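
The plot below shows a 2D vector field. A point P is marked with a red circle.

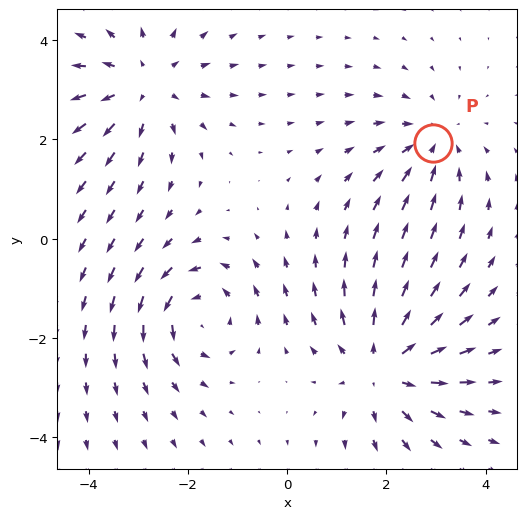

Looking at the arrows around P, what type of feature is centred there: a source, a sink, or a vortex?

At P (2.9, 1.9) the arrows converge inward. Divergence about -3, curl ≈0 — negative divergence with near-zero curl is a sink.

sink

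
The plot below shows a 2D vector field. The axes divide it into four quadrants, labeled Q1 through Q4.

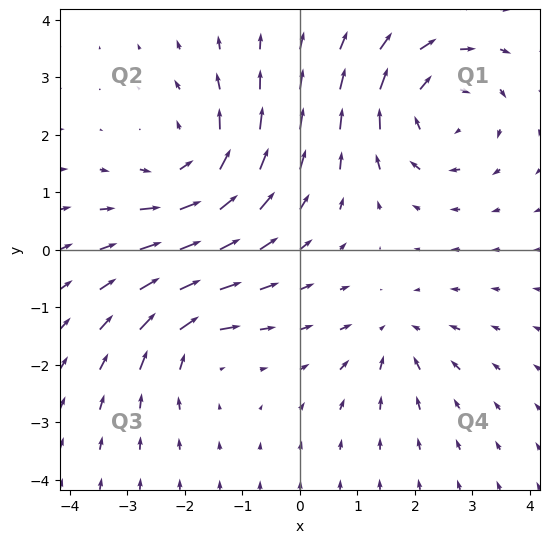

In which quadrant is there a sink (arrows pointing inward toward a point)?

Q4

The sink sits at approximately (1.7, -1.5), which lies in quadrant Q4. The divergence there is about -3, negative as expected for a sink.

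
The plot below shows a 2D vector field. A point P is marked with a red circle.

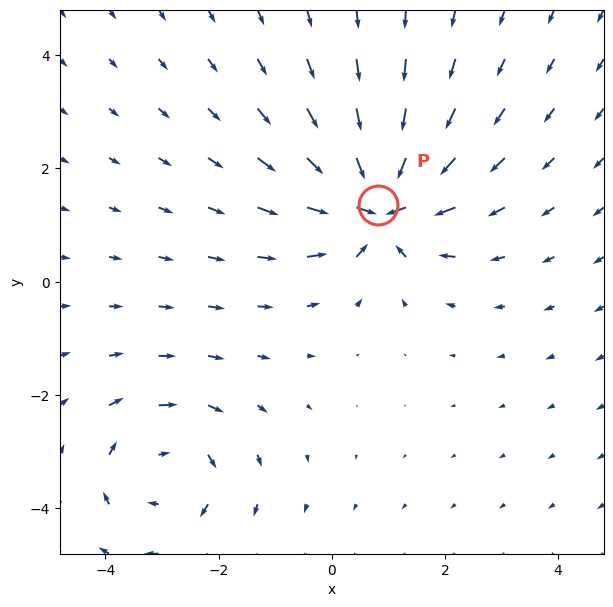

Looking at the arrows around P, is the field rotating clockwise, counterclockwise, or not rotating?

Near P at (0.8, 1.4) the arrows show no circulation. The curl there is ≈0.

not rotating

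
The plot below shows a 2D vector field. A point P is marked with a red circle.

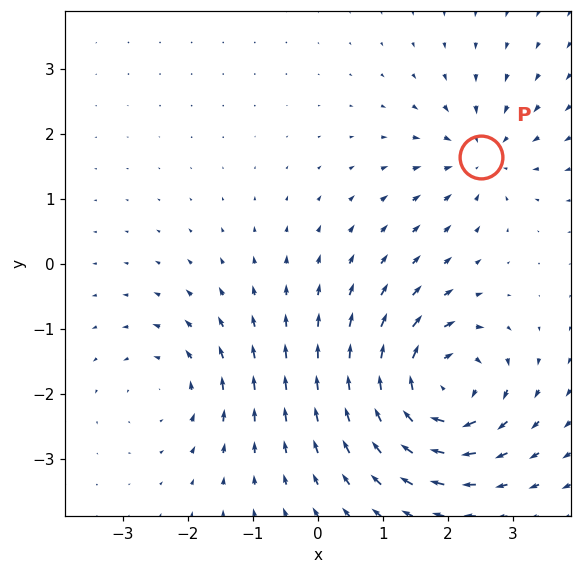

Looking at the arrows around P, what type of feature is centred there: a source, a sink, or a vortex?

At P (2.5, 1.6) the arrows converge inward. Divergence about -3, curl ≈0 — negative divergence with near-zero curl is a sink.

sink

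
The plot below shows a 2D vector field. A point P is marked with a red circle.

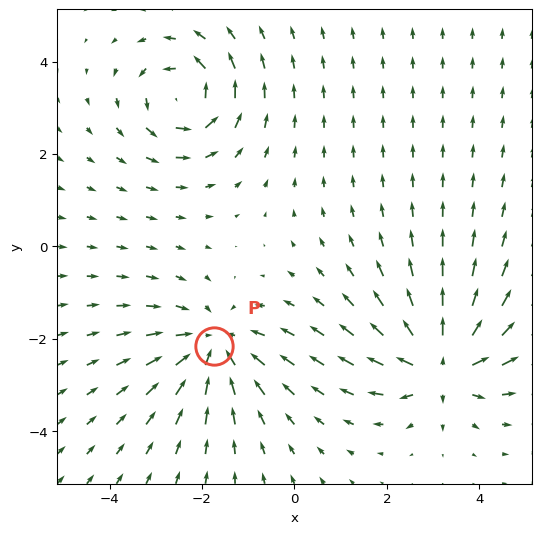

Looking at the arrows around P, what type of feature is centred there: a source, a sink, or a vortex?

sink

At P (-1.7, -2.2) the arrows converge inward. Divergence about -4, curl ≈0 — negative divergence with near-zero curl is a sink.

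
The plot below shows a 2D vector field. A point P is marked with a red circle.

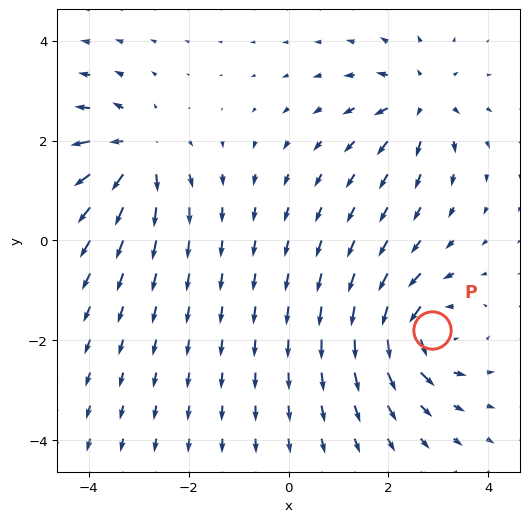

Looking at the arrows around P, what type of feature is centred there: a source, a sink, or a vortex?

At P (2.9, -1.8) the arrows circulate counterclockwise. Divergence ≈0, curl about +7 — near-zero divergence with nonzero curl is a vortex.

vortex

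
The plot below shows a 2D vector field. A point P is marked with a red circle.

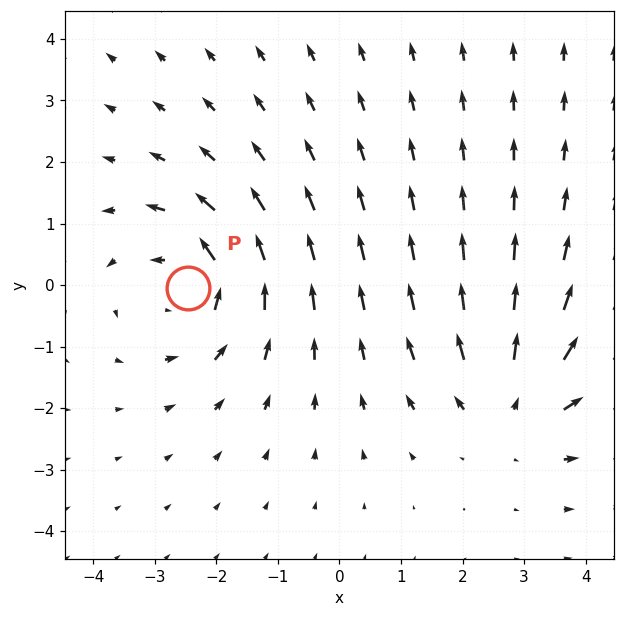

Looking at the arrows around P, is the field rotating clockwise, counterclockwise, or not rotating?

counterclockwise

Near P at (-2.5, -0.1) the arrows circulate counterclockwise. The curl (z-component) there is about +4; positive curl means counterclockwise rotation.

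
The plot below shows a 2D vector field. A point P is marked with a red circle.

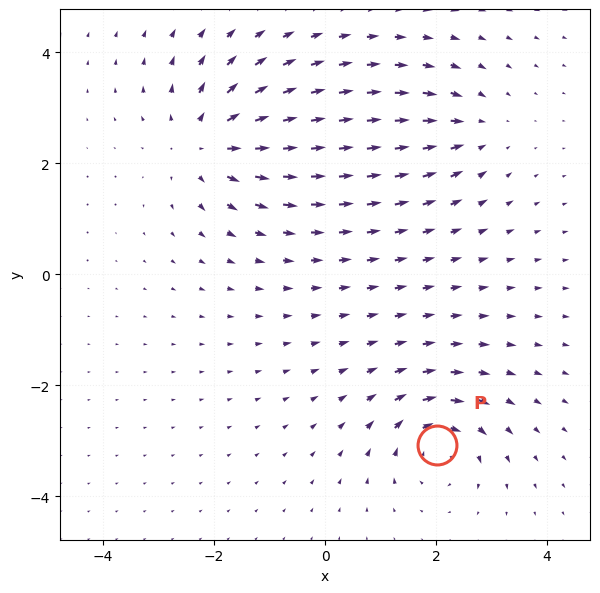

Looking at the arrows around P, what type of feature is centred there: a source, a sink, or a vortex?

At P (2.0, -3.1) the arrows circulate clockwise. Divergence ≈0, curl about -5 — near-zero divergence with nonzero curl is a vortex.

vortex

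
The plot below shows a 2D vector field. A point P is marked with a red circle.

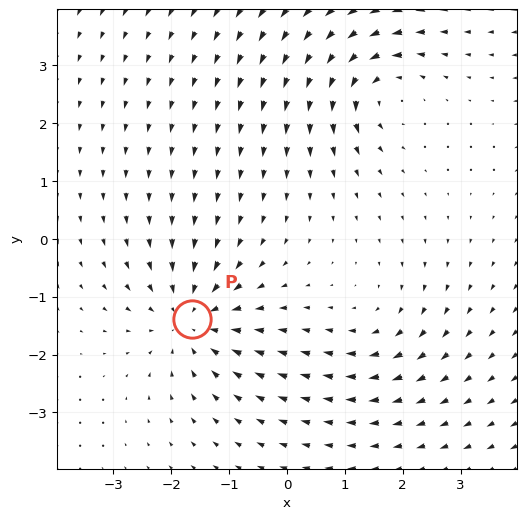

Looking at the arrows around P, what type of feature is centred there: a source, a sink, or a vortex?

At P (-1.6, -1.4) the arrows converge inward. Divergence about -4, curl ≈0 — negative divergence with near-zero curl is a sink.

sink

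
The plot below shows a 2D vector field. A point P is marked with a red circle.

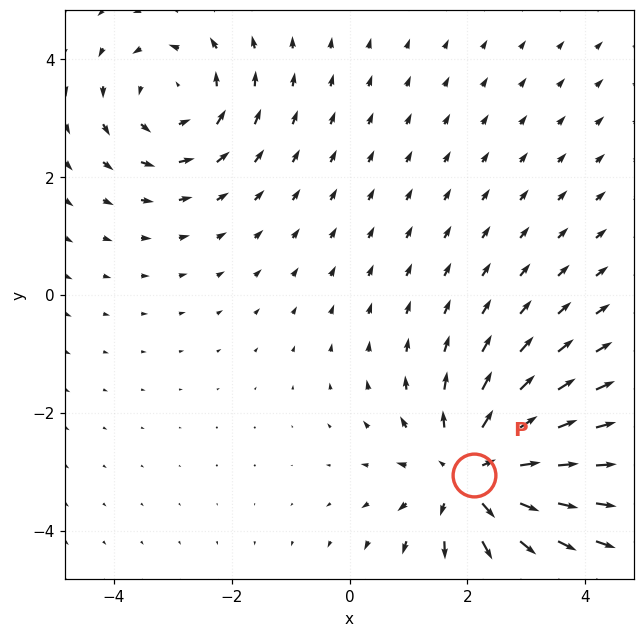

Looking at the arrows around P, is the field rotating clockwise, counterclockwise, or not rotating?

Near P at (2.1, -3.1) the arrows show no circulation. The curl there is ≈0.

not rotating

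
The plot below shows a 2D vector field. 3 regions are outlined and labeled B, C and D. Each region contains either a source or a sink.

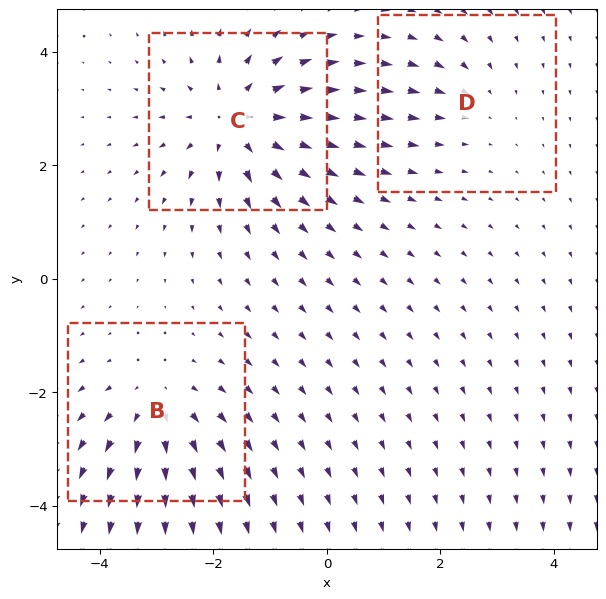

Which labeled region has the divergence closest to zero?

D

Divergence at each region's feature centre — B: about +3, C: about +5, D: about -2. Region D is closest to zero.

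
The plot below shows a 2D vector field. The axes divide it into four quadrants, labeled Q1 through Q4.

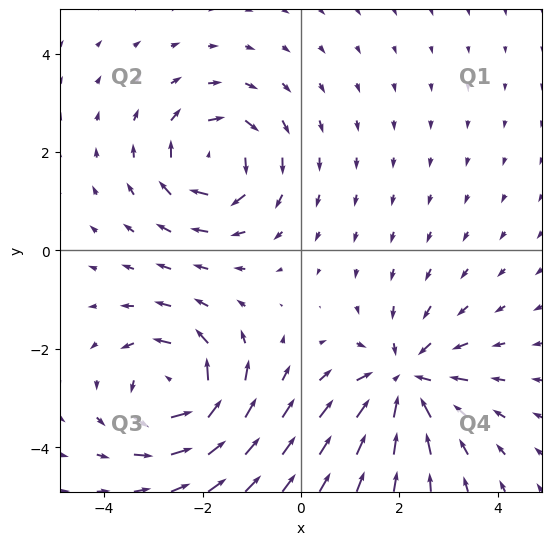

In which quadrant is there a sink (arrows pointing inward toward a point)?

The sink sits at approximately (2.1, -2.6), which lies in quadrant Q4. The divergence there is about -5, negative as expected for a sink.

Q4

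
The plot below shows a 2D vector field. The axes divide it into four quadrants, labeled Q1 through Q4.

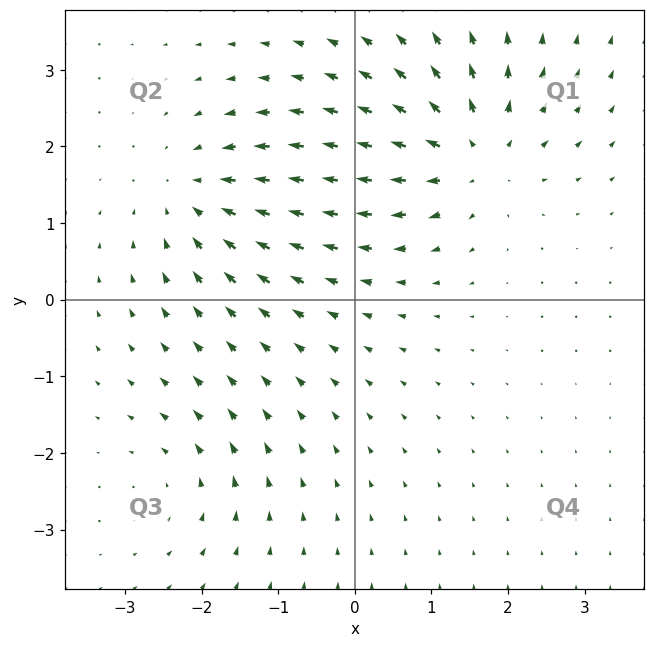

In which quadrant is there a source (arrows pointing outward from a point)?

Q1

The source sits at approximately (1.5, 1.9), which lies in quadrant Q1. The divergence there is about +5, positive as expected for a source.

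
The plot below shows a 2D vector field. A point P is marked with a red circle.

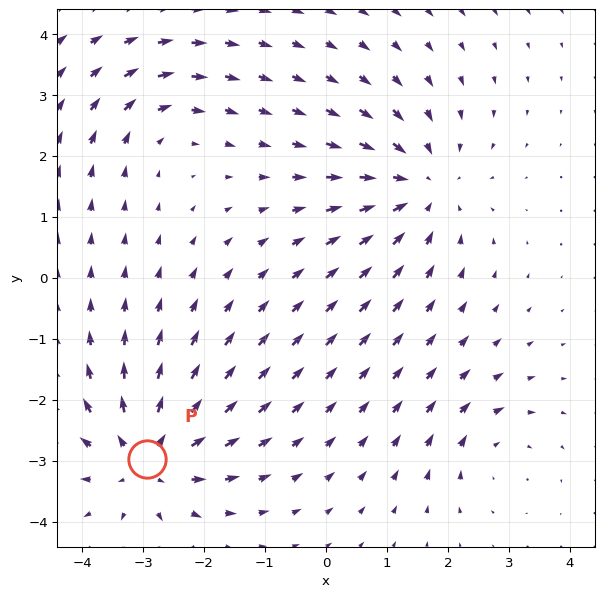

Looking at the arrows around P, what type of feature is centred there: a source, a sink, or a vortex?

source

At P (-2.9, -3.0) the arrows spread outward. Divergence about +6, curl ≈0 — positive divergence with near-zero curl is a source.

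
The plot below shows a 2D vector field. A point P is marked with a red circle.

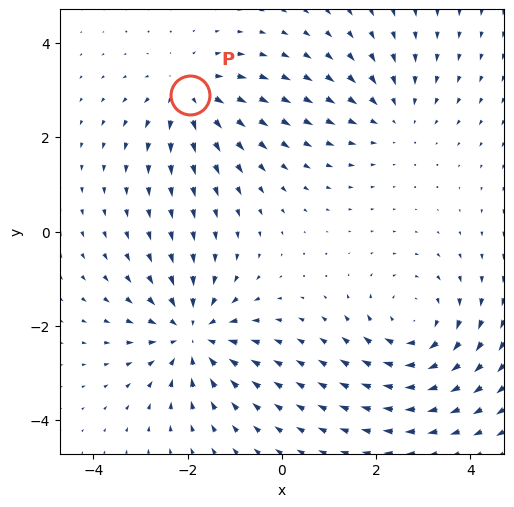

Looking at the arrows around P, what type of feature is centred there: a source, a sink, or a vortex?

At P (-1.9, 2.9) the arrows spread outward. Divergence about +4, curl ≈0 — positive divergence with near-zero curl is a source.

source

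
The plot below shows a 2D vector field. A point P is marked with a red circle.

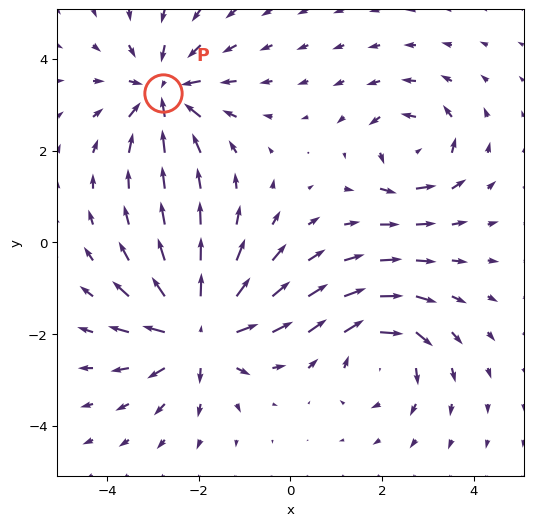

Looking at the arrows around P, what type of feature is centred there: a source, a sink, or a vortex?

At P (-2.8, 3.3) the arrows converge inward. Divergence about -4, curl ≈0 — negative divergence with near-zero curl is a sink.

sink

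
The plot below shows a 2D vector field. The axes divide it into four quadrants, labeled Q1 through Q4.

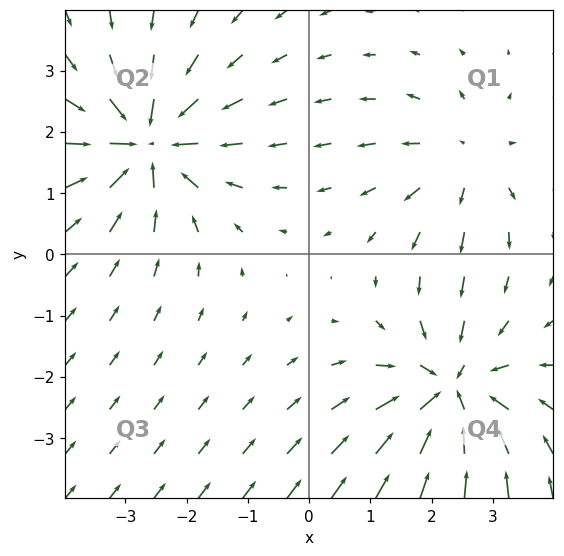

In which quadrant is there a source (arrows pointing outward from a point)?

Q1

The source sits at approximately (2.5, 1.5), which lies in quadrant Q1. The divergence there is about +3, positive as expected for a source.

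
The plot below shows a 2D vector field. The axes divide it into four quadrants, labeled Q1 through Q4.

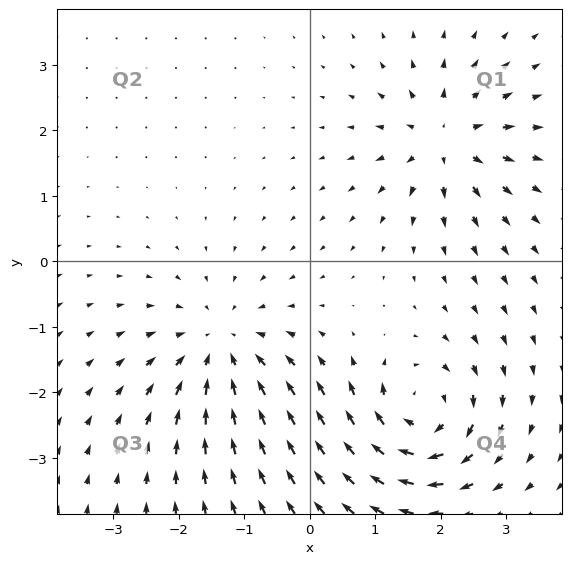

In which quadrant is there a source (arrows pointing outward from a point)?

Q1

The source sits at approximately (2.1, 1.9), which lies in quadrant Q1. The divergence there is about +4, positive as expected for a source.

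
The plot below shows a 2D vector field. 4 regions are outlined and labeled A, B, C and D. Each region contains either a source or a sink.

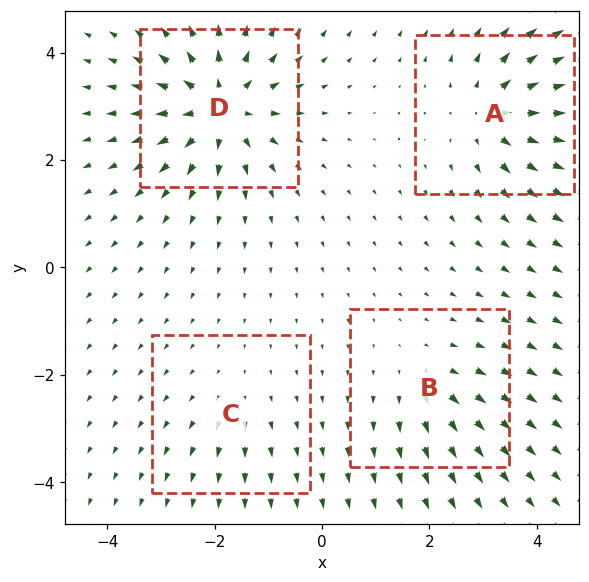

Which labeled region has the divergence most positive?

D

Divergence at each region's feature centre — A: about +6, B: about +4, C: about +2, D: about +8. Region D is most positive.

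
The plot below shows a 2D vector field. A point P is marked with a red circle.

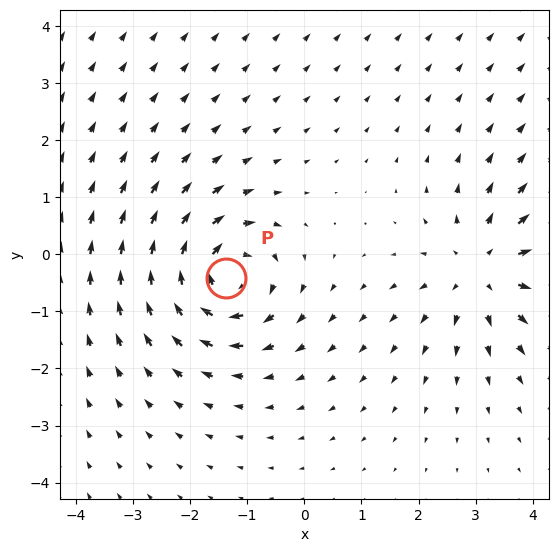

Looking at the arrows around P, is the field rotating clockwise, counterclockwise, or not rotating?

Near P at (-1.4, -0.4) the arrows circulate clockwise. The curl (z-component) there is about -6; negative curl means clockwise rotation.

clockwise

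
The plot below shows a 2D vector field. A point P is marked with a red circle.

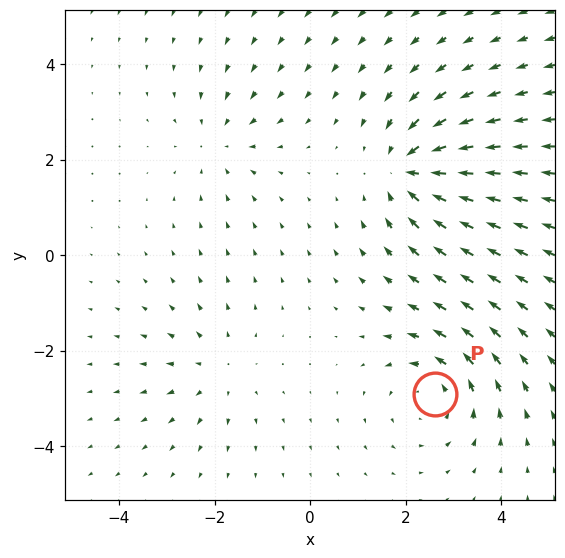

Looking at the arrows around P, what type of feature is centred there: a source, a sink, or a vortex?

vortex

At P (2.6, -2.9) the arrows circulate counterclockwise. Divergence ≈0, curl about +4 — near-zero divergence with nonzero curl is a vortex.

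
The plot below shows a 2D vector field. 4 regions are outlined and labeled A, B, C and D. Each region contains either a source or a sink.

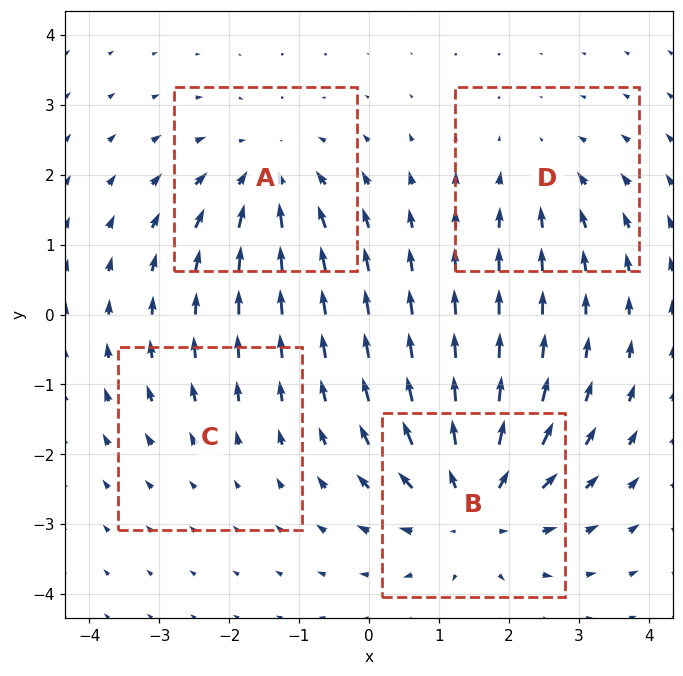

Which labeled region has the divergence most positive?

Divergence at each region's feature centre — A: about -4, B: about +6, C: about +2, D: about -3. Region B is most positive.

B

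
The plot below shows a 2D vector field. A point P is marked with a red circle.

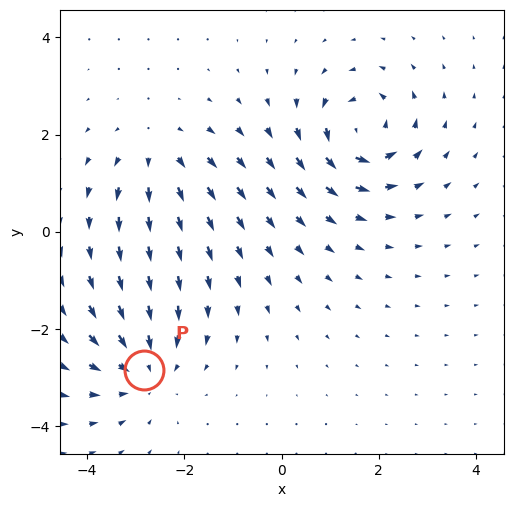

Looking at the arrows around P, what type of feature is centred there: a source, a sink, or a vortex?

sink

At P (-2.8, -2.8) the arrows converge inward. Divergence about -4, curl ≈0 — negative divergence with near-zero curl is a sink.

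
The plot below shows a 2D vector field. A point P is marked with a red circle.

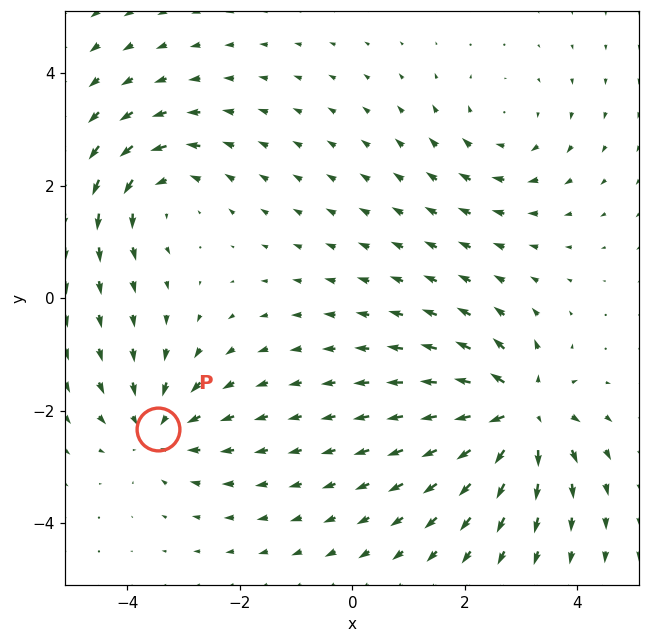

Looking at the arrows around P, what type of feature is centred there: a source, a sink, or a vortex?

At P (-3.4, -2.3) the arrows converge inward. Divergence about -4, curl ≈0 — negative divergence with near-zero curl is a sink.

sink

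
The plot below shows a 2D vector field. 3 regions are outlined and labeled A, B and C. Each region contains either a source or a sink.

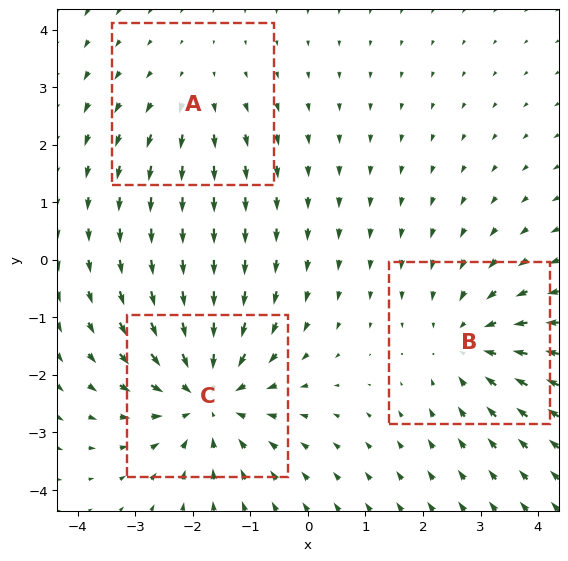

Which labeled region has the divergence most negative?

C

Divergence at each region's feature centre — A: about +2, B: about -3, C: about -4. Region C is most negative.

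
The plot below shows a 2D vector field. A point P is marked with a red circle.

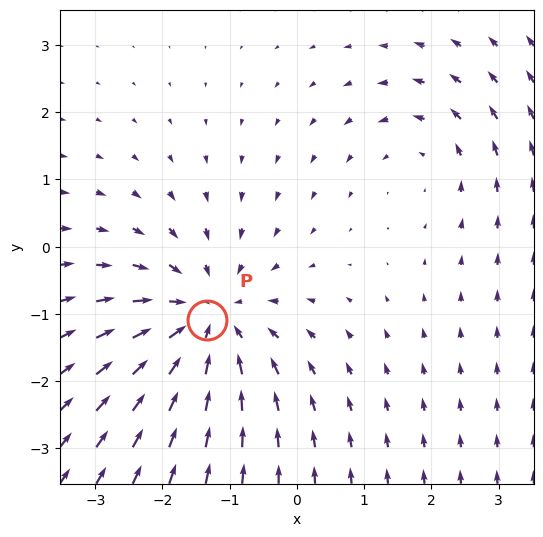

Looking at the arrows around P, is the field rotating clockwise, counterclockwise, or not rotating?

not rotating

Near P at (-1.3, -1.1) the arrows show no circulation. The curl there is ≈0.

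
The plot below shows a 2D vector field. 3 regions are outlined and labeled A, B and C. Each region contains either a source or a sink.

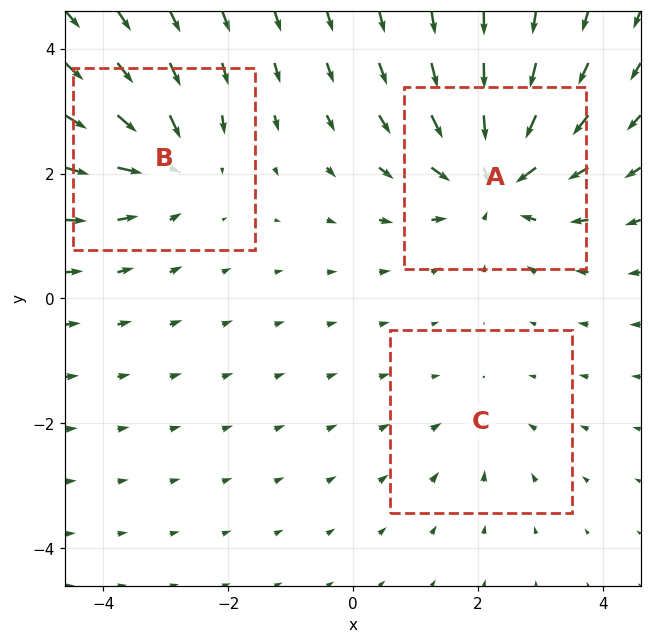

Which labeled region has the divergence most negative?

A

Divergence at each region's feature centre — A: about -5, B: about -3, C: about -2. Region A is most negative.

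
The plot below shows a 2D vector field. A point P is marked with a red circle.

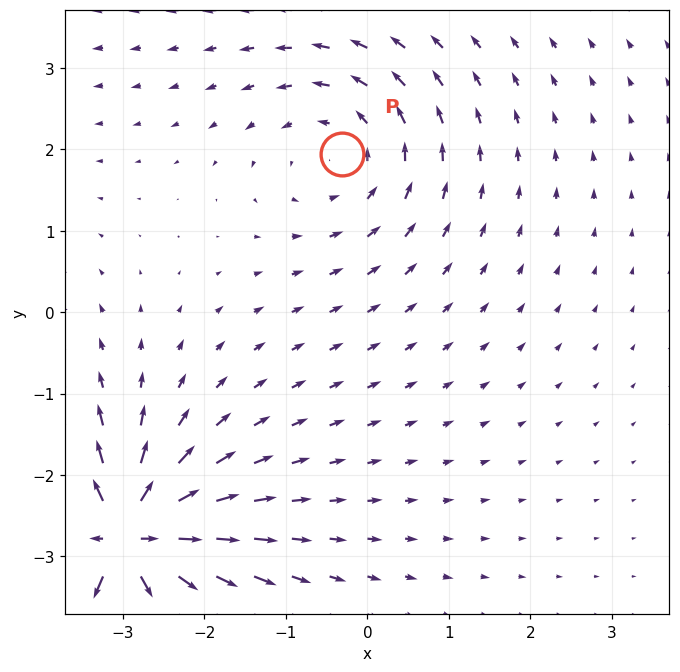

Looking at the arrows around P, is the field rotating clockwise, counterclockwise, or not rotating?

counterclockwise

Near P at (-0.3, 1.9) the arrows circulate counterclockwise. The curl (z-component) there is about +3; positive curl means counterclockwise rotation.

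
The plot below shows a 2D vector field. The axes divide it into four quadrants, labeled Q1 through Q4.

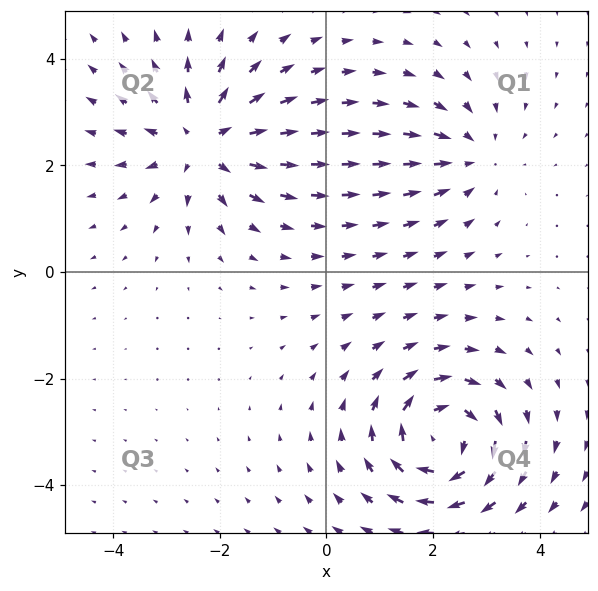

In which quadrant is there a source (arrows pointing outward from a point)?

Q2

The source sits at approximately (-2.3, 2.4), which lies in quadrant Q2. The divergence there is about +5, positive as expected for a source.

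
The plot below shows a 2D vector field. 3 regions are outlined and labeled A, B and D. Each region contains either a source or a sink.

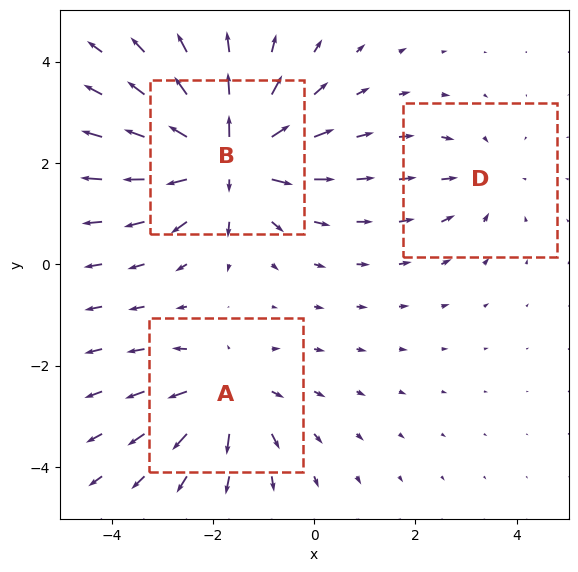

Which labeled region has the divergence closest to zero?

D

Divergence at each region's feature centre — A: about +3, B: about +5, D: about -2. Region D is closest to zero.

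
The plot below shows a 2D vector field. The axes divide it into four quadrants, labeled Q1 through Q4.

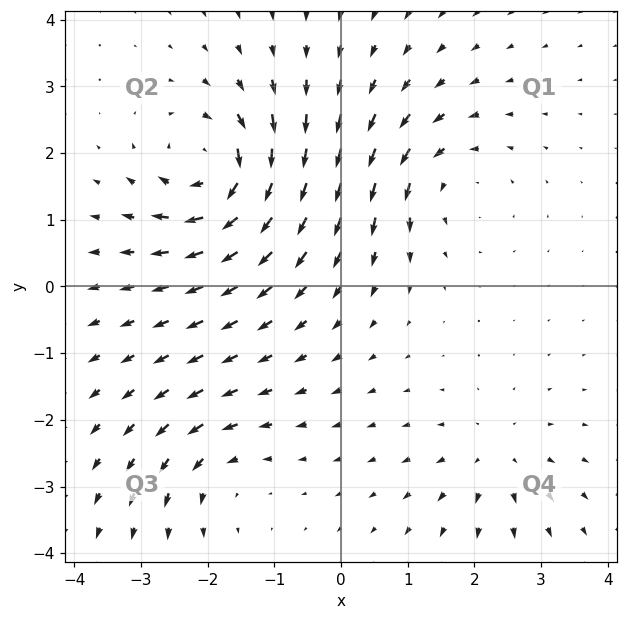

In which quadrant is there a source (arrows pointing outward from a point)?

The source sits at approximately (2.3, -2.6), which lies in quadrant Q4. The divergence there is about +3, positive as expected for a source.

Q4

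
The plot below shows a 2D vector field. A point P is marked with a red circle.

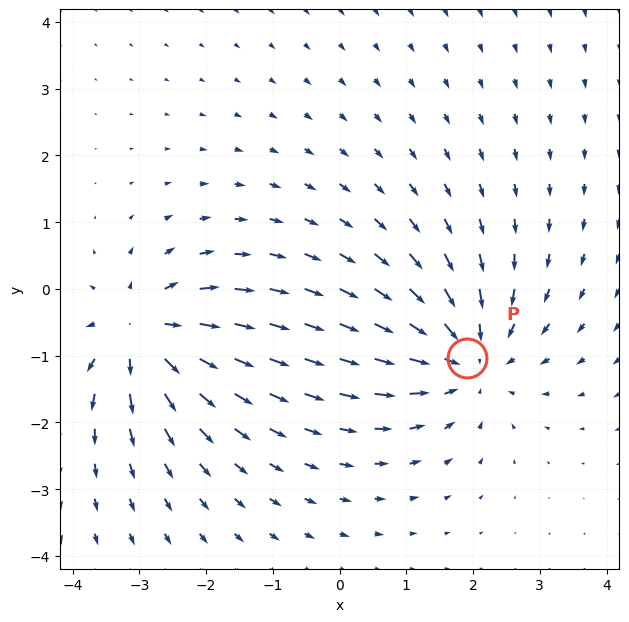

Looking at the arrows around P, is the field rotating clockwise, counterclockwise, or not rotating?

Near P at (1.9, -1.0) the arrows show no circulation. The curl there is ≈0.

not rotating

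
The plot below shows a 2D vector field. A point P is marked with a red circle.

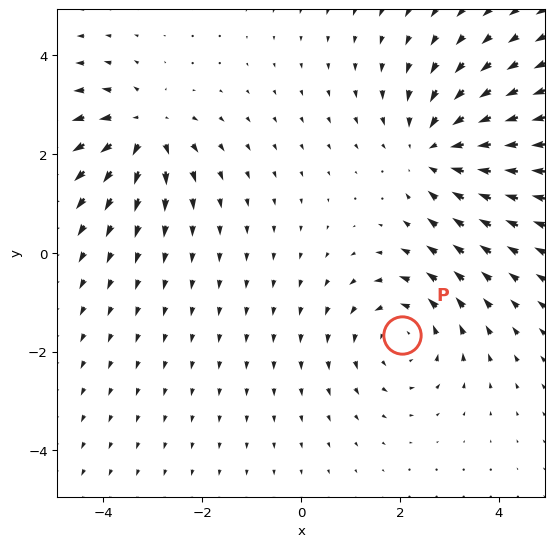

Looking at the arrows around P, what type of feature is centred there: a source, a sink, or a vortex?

At P (2.0, -1.7) the arrows circulate counterclockwise. Divergence ≈0, curl about +3 — near-zero divergence with nonzero curl is a vortex.

vortex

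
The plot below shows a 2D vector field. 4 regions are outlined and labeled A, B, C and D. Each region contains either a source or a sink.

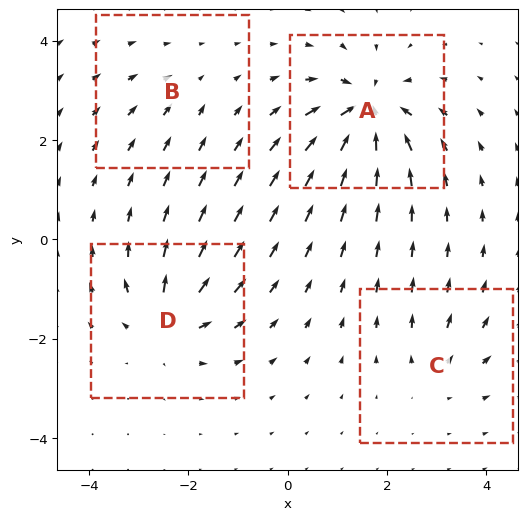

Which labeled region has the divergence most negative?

A

Divergence at each region's feature centre — A: about -9, B: about -3, C: about +4, D: about +7. Region A is most negative.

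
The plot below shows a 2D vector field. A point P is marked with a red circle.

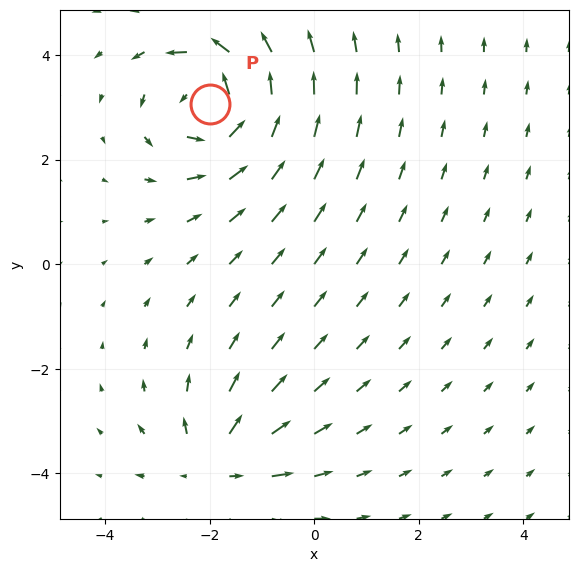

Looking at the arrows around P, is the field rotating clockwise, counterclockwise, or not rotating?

counterclockwise

Near P at (-2.0, 3.1) the arrows circulate counterclockwise. The curl (z-component) there is about +5; positive curl means counterclockwise rotation.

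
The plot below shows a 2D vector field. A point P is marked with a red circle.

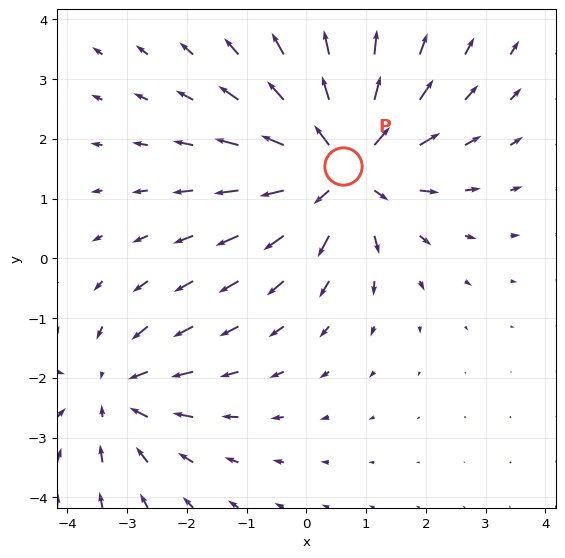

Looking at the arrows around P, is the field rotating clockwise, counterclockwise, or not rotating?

Near P at (0.6, 1.5) the arrows show no circulation. The curl there is ≈0.

not rotating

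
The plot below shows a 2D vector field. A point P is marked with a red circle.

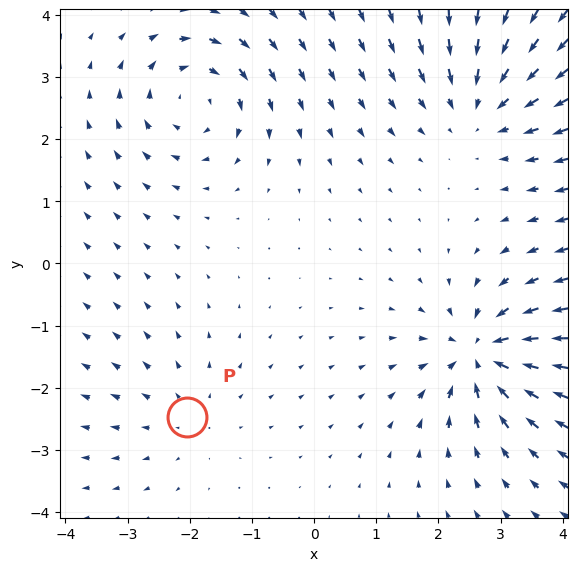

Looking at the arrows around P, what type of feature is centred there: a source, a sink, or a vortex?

source

At P (-2.0, -2.5) the arrows spread outward. Divergence about +2, curl ≈0 — positive divergence with near-zero curl is a source.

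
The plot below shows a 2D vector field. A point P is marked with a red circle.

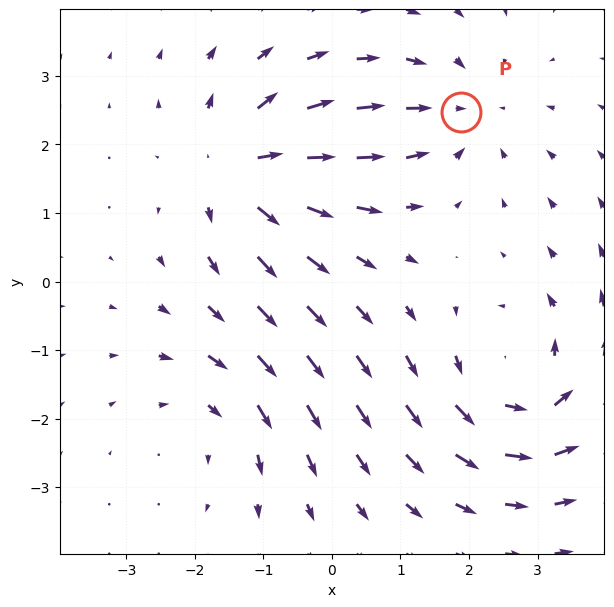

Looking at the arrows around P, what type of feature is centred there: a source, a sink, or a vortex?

At P (1.9, 2.5) the arrows converge inward. Divergence about -2, curl ≈0 — negative divergence with near-zero curl is a sink.

sink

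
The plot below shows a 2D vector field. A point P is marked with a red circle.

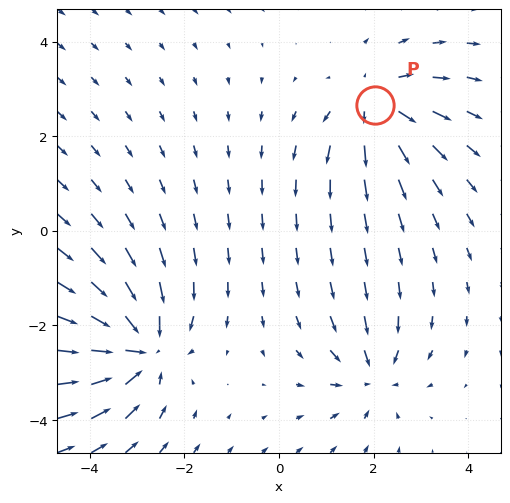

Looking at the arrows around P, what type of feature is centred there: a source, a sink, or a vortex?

source

At P (2.0, 2.7) the arrows spread outward. Divergence about +4, curl ≈0 — positive divergence with near-zero curl is a source.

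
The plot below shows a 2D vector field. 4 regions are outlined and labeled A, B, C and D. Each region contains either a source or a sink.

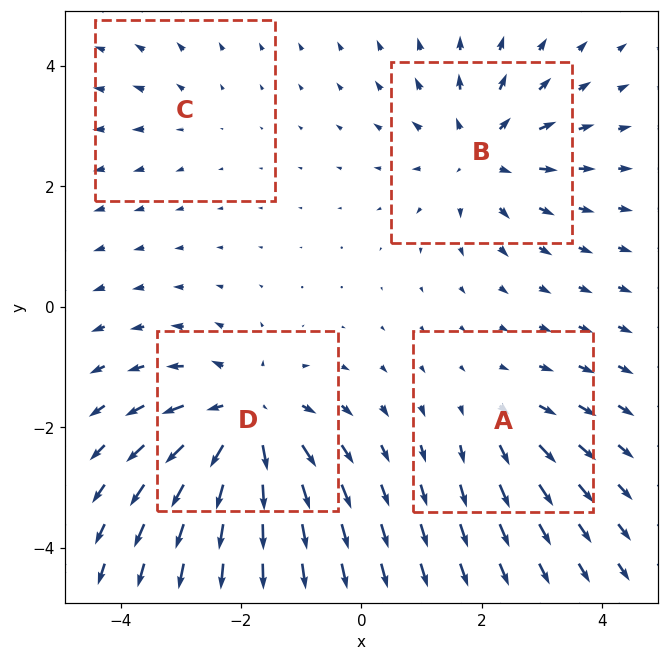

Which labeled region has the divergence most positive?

Divergence at each region's feature centre — A: about +3, B: about +5, C: about +2, D: about +7. Region D is most positive.

D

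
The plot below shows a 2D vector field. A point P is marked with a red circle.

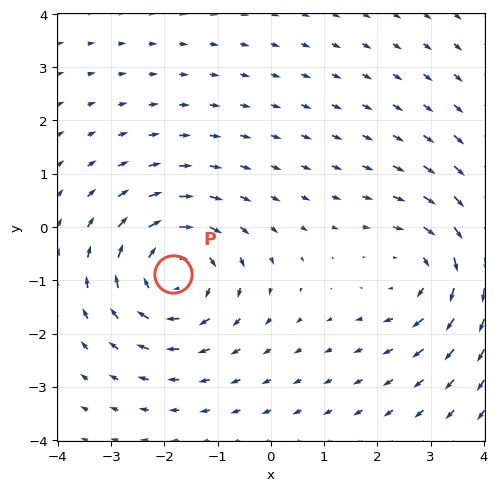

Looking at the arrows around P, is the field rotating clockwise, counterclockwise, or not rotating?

Near P at (-1.8, -0.9) the arrows circulate clockwise. The curl (z-component) there is about -4; negative curl means clockwise rotation.

clockwise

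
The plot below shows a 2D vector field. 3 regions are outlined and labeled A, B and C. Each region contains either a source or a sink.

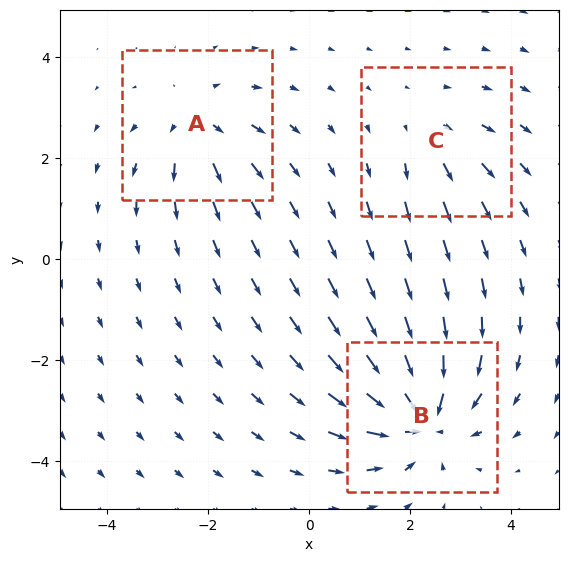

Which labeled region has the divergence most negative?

Divergence at each region's feature centre — A: about +3, B: about -6, C: about +2. Region B is most negative.

B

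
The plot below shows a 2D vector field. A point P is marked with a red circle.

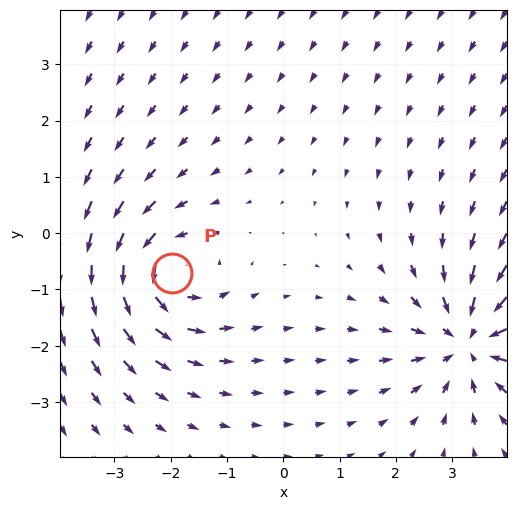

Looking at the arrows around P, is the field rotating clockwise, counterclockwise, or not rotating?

Near P at (-2.0, -0.7) the arrows circulate counterclockwise. The curl (z-component) there is about +4; positive curl means counterclockwise rotation.

counterclockwise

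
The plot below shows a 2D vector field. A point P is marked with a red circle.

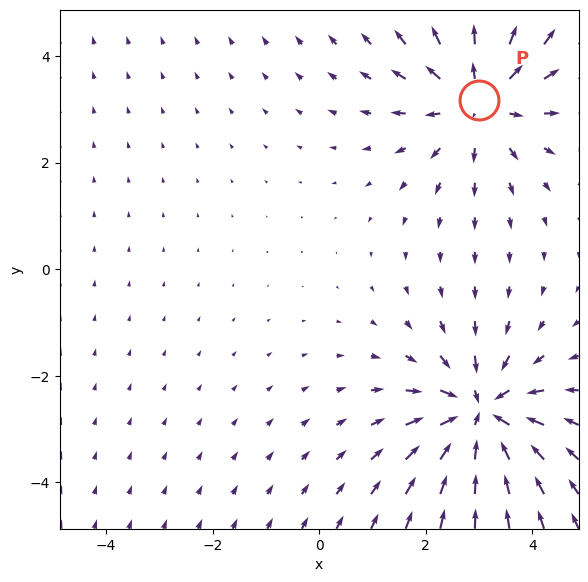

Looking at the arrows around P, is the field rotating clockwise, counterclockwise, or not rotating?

not rotating

Near P at (3.0, 3.2) the arrows show no circulation. The curl there is ≈0.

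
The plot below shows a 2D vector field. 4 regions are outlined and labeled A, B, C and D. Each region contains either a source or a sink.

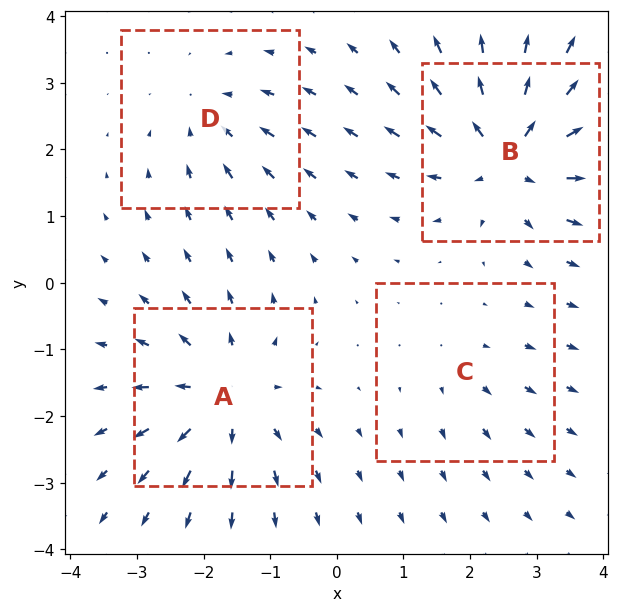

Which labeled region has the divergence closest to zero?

C

Divergence at each region's feature centre — A: about +6, B: about +7, C: about +2, D: about -3. Region C is closest to zero.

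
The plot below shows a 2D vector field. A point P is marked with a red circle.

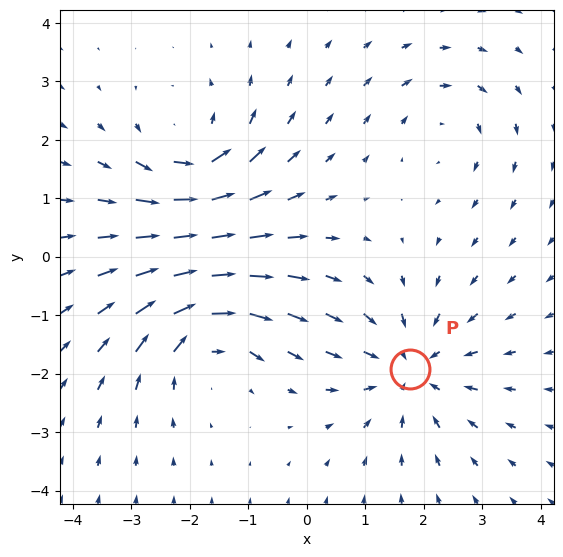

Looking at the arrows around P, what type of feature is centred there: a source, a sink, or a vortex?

At P (1.8, -1.9) the arrows converge inward. Divergence about -4, curl ≈0 — negative divergence with near-zero curl is a sink.

sink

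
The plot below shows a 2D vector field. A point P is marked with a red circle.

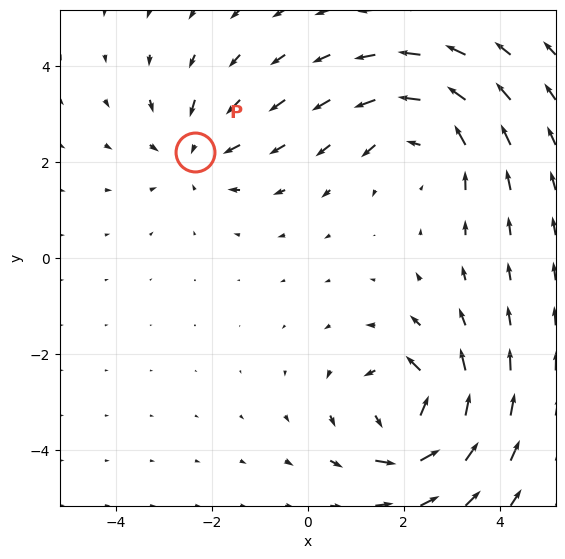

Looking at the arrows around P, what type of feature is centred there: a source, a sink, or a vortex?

At P (-2.4, 2.2) the arrows converge inward. Divergence about -3, curl ≈0 — negative divergence with near-zero curl is a sink.

sink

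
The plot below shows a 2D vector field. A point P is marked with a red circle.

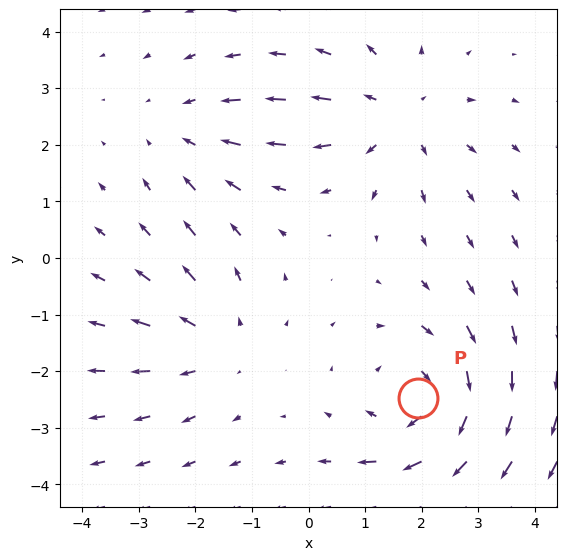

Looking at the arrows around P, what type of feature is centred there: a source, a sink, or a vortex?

vortex

At P (1.9, -2.5) the arrows circulate clockwise. Divergence ≈0, curl about -5 — near-zero divergence with nonzero curl is a vortex.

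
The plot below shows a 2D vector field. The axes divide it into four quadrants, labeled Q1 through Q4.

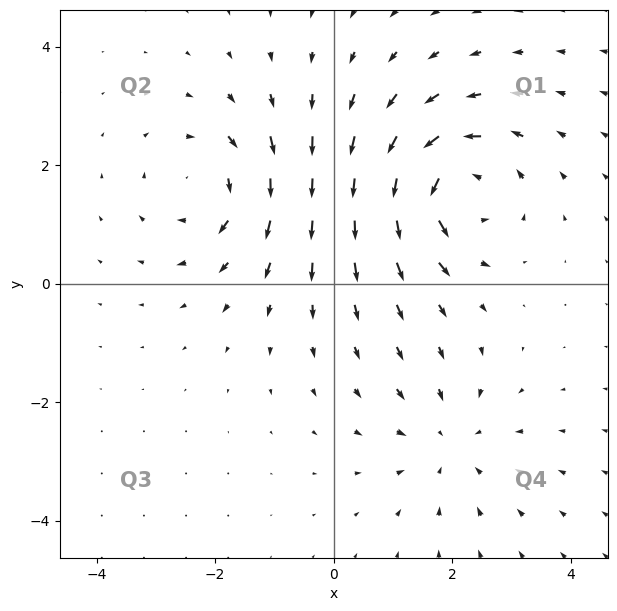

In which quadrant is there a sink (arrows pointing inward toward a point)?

Q4

The sink sits at approximately (2.0, -2.7), which lies in quadrant Q4. The divergence there is about -2, negative as expected for a sink.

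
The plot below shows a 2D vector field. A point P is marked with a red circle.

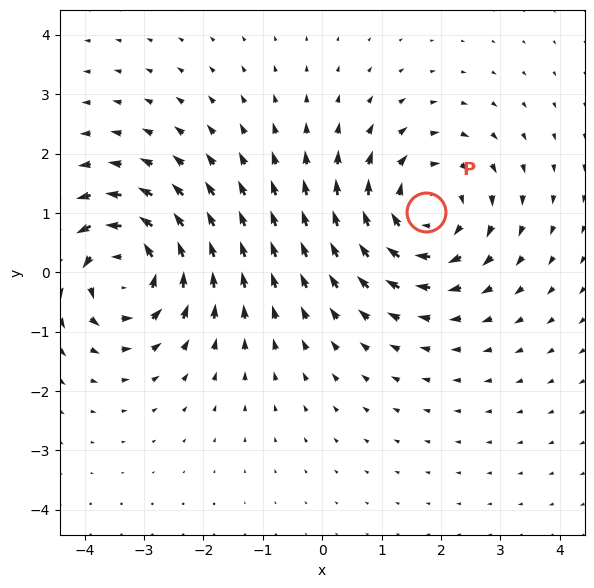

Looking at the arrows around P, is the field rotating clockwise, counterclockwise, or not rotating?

clockwise

Near P at (1.8, 1.0) the arrows circulate clockwise. The curl (z-component) there is about -5; negative curl means clockwise rotation.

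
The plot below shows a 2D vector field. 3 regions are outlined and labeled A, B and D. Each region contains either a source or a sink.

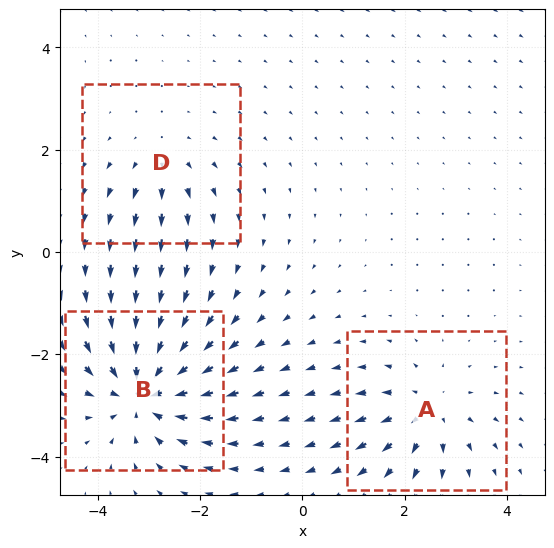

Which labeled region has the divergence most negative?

Divergence at each region's feature centre — A: about +3, B: about -5, D: about +2. Region B is most negative.

B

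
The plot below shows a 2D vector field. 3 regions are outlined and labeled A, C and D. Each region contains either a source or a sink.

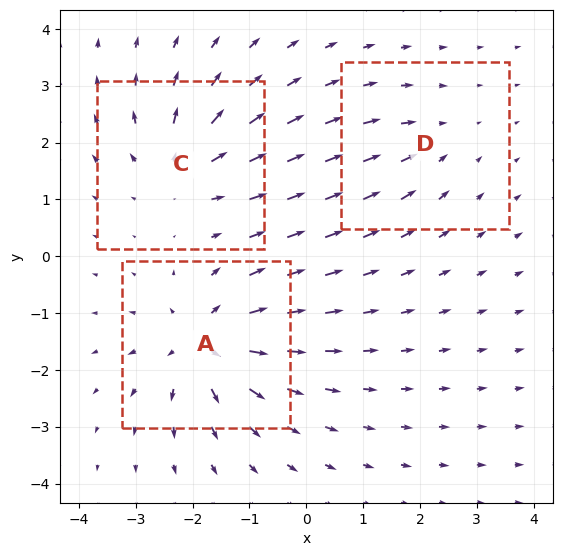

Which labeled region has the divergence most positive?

Divergence at each region's feature centre — A: about +5, C: about +4, D: about -2. Region A is most positive.

A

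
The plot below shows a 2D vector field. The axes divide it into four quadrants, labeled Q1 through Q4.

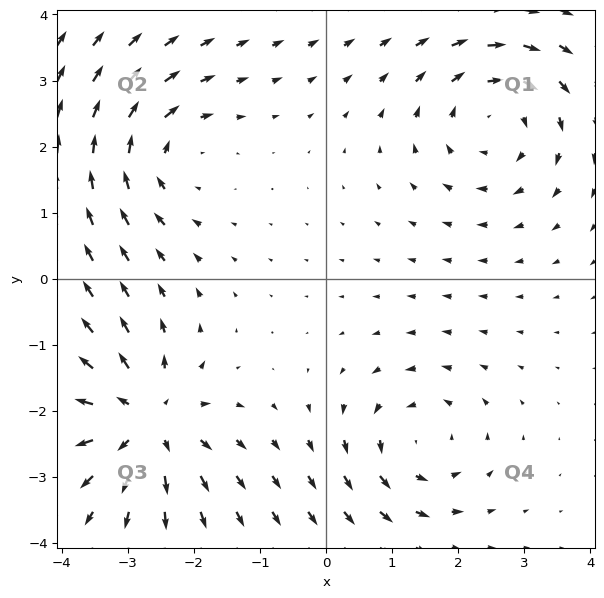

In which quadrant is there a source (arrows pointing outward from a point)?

The source sits at approximately (-2.7, -2.2), which lies in quadrant Q3. The divergence there is about +6, positive as expected for a source.

Q3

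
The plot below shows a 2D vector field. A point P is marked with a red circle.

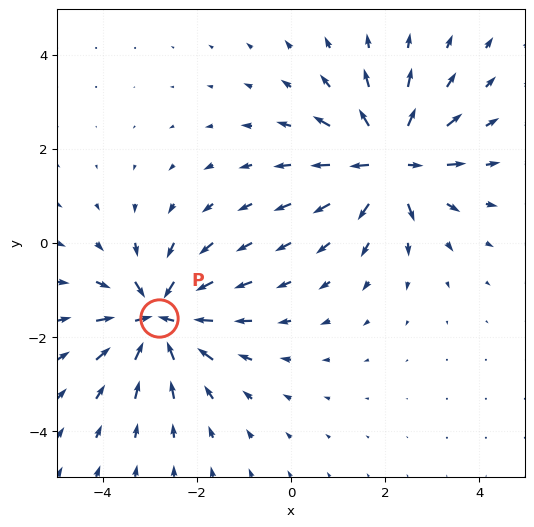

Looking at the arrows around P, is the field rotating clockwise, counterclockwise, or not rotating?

Near P at (-2.8, -1.6) the arrows show no circulation. The curl there is ≈0.

not rotating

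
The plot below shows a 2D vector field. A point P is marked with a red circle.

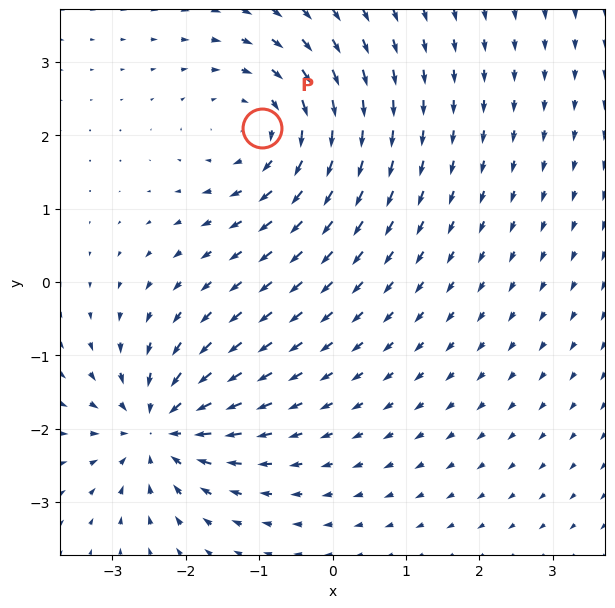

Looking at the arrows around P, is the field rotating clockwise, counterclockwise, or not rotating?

Near P at (-1.0, 2.1) the arrows circulate clockwise. The curl (z-component) there is about -4; negative curl means clockwise rotation.

clockwise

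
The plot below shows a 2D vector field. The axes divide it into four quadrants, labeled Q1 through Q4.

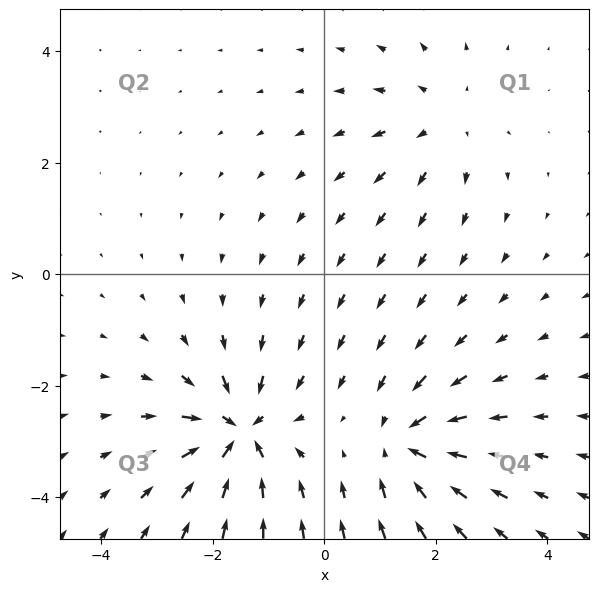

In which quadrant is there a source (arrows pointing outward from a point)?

Q1

The source sits at approximately (2.1, 2.7), which lies in quadrant Q1. The divergence there is about +2, positive as expected for a source.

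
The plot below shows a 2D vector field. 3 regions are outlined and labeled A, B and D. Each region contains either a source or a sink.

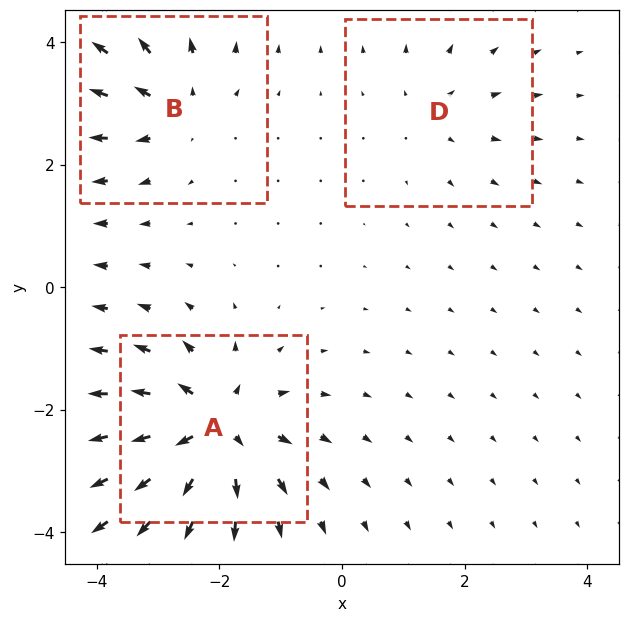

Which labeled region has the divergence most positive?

A

Divergence at each region's feature centre — A: about +6, B: about +4, D: about +2. Region A is most positive.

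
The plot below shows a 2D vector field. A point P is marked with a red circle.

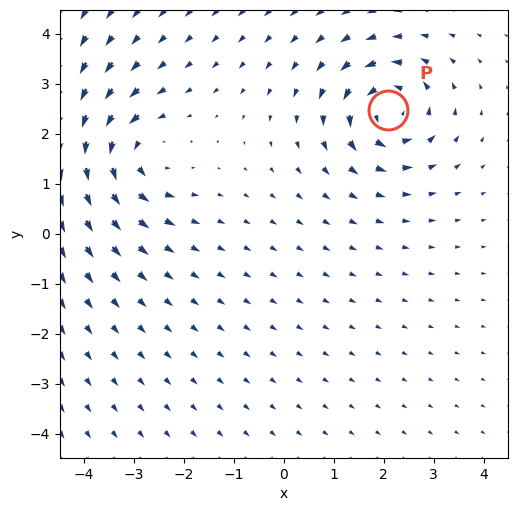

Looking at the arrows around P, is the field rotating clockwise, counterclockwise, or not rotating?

Near P at (2.1, 2.5) the arrows circulate counterclockwise. The curl (z-component) there is about +6; positive curl means counterclockwise rotation.

counterclockwise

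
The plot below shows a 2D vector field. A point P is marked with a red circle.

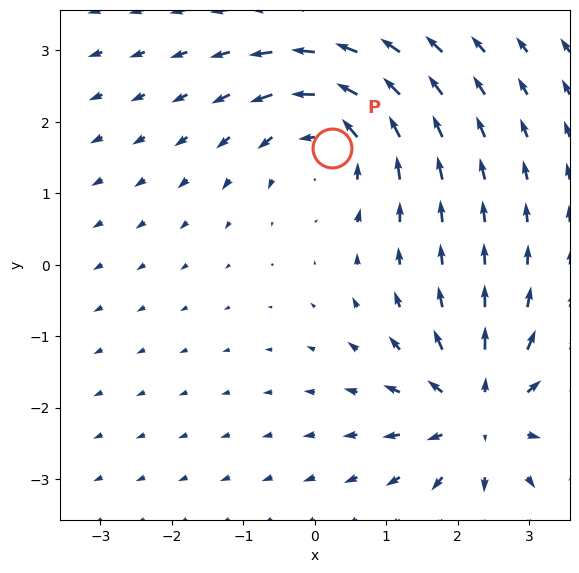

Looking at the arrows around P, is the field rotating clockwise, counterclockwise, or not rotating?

counterclockwise

Near P at (0.2, 1.6) the arrows circulate counterclockwise. The curl (z-component) there is about +4; positive curl means counterclockwise rotation.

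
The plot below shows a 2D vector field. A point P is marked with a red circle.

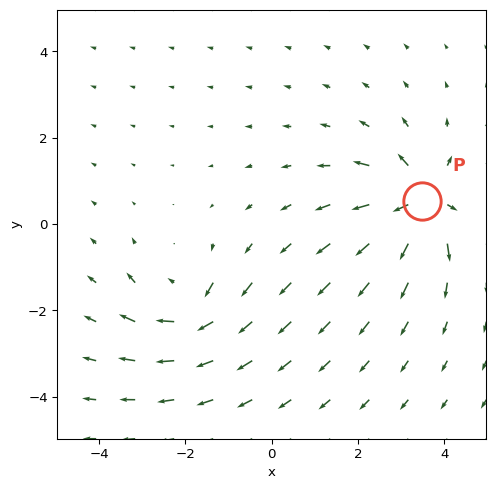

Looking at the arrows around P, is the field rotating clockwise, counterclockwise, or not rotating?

not rotating

Near P at (3.5, 0.5) the arrows show no circulation. The curl there is ≈0.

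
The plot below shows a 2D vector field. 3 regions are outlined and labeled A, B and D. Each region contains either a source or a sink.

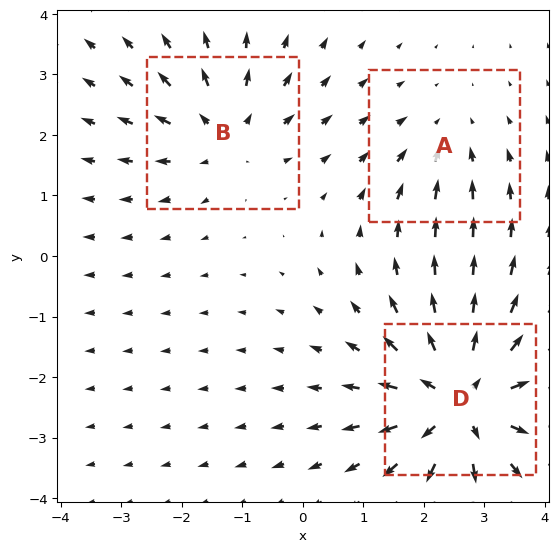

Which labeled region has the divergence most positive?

D

Divergence at each region's feature centre — A: about -2, B: about +3, D: about +5. Region D is most positive.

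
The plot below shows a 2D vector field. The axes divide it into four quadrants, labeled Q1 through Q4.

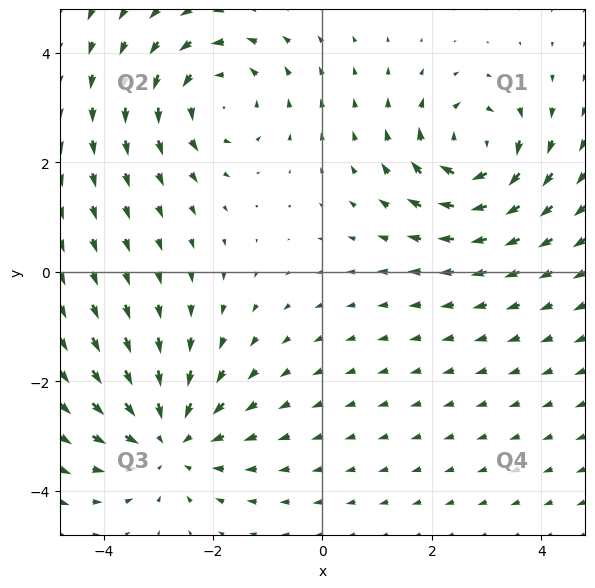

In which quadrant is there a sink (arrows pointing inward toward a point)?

Q3

The sink sits at approximately (-2.8, -3.1), which lies in quadrant Q3. The divergence there is about -4, negative as expected for a sink.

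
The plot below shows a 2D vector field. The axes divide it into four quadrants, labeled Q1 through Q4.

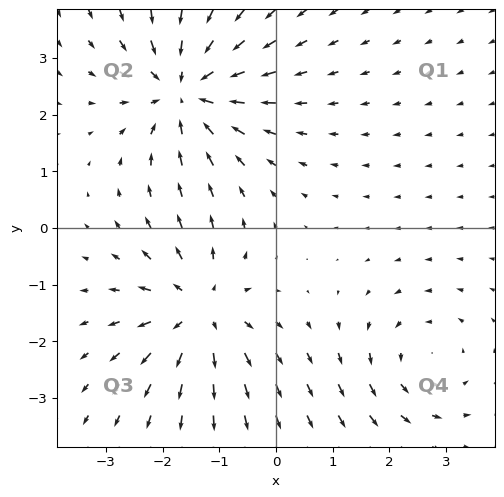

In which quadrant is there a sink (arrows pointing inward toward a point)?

Q2

The sink sits at approximately (-1.6, 2.4), which lies in quadrant Q2. The divergence there is about -5, negative as expected for a sink.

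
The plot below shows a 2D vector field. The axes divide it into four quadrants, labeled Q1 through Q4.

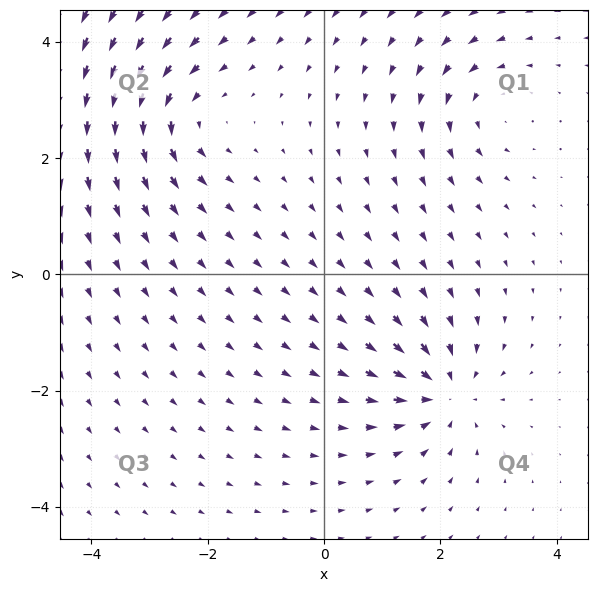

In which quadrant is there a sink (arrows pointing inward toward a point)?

Q4

The sink sits at approximately (2.1, -2.0), which lies in quadrant Q4. The divergence there is about -6, negative as expected for a sink.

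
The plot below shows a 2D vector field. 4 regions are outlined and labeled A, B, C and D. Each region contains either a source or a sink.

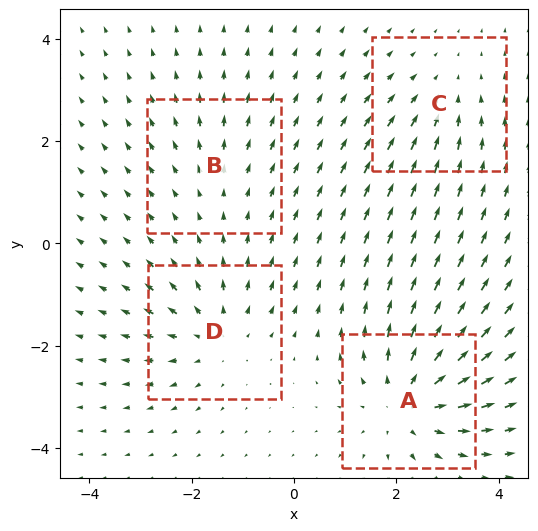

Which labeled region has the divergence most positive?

Divergence at each region's feature centre — A: about +6, B: about +2, C: about -3, D: about +4. Region A is most positive.

A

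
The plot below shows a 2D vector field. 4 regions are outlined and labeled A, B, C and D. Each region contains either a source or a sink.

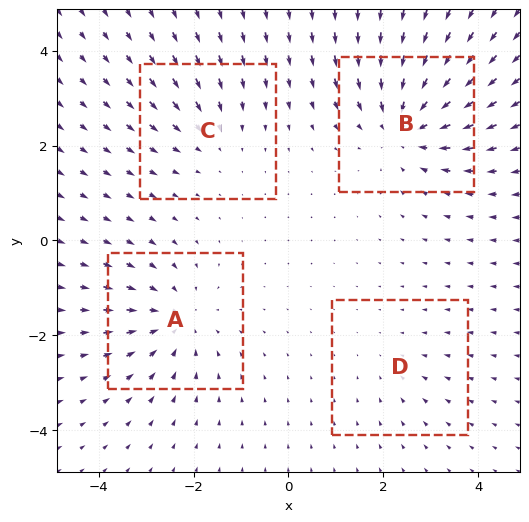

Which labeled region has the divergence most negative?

B

Divergence at each region's feature centre — A: about -4, B: about -6, C: about -3, D: about -2. Region B is most negative.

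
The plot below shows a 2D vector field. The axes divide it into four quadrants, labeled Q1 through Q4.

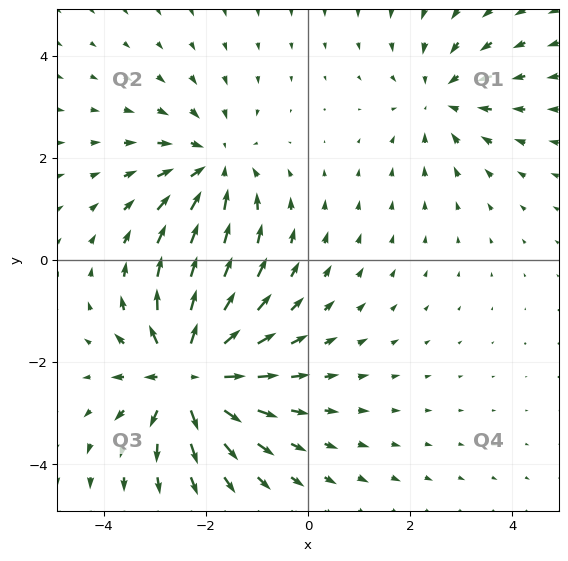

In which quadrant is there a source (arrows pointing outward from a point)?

The source sits at approximately (-2.3, -2.2), which lies in quadrant Q3. The divergence there is about +6, positive as expected for a source.

Q3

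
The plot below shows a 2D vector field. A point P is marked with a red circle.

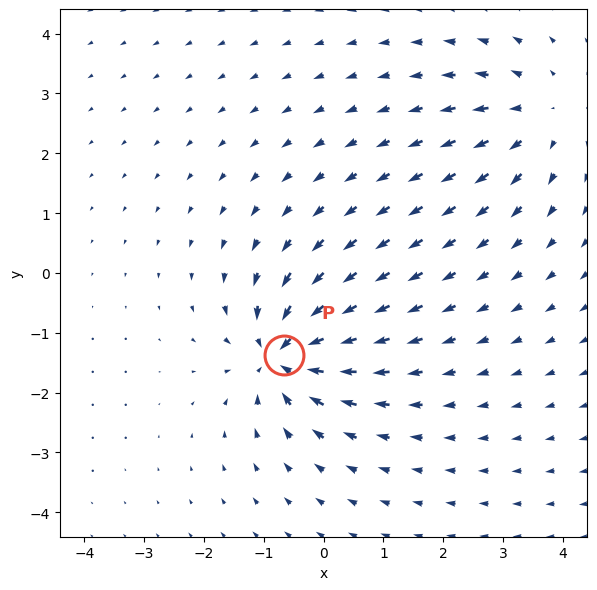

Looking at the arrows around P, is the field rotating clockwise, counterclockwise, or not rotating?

not rotating

Near P at (-0.7, -1.4) the arrows show no circulation. The curl there is ≈0.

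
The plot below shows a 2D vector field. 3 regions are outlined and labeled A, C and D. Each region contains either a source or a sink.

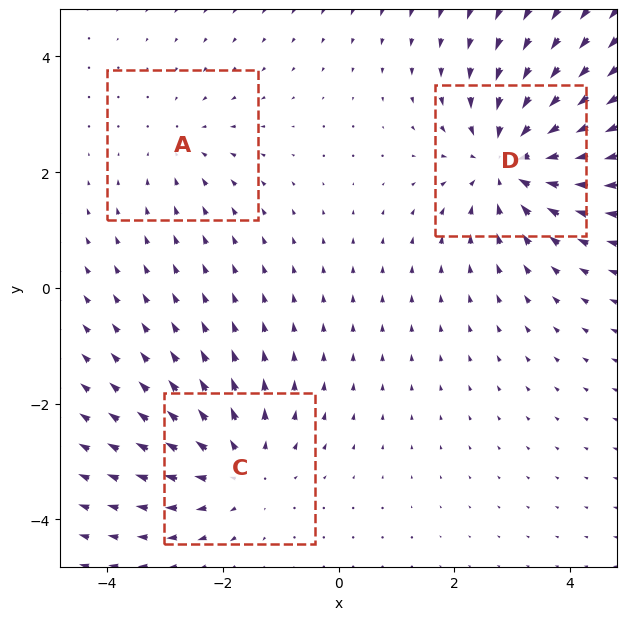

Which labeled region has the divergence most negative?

D

Divergence at each region's feature centre — A: about -2, C: about +3, D: about -4. Region D is most negative.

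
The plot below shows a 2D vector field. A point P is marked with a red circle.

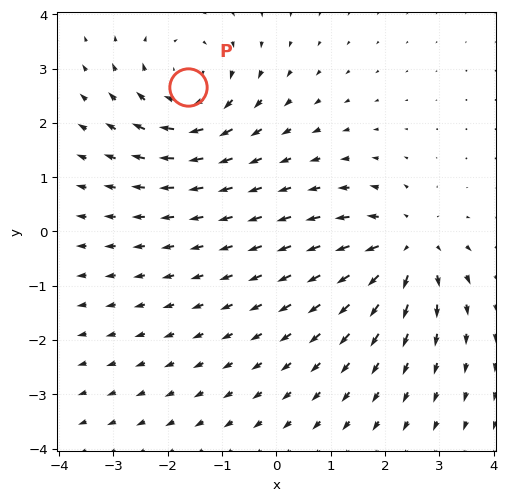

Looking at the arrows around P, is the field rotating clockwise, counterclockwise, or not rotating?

clockwise

Near P at (-1.6, 2.7) the arrows circulate clockwise. The curl (z-component) there is about -3; negative curl means clockwise rotation.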